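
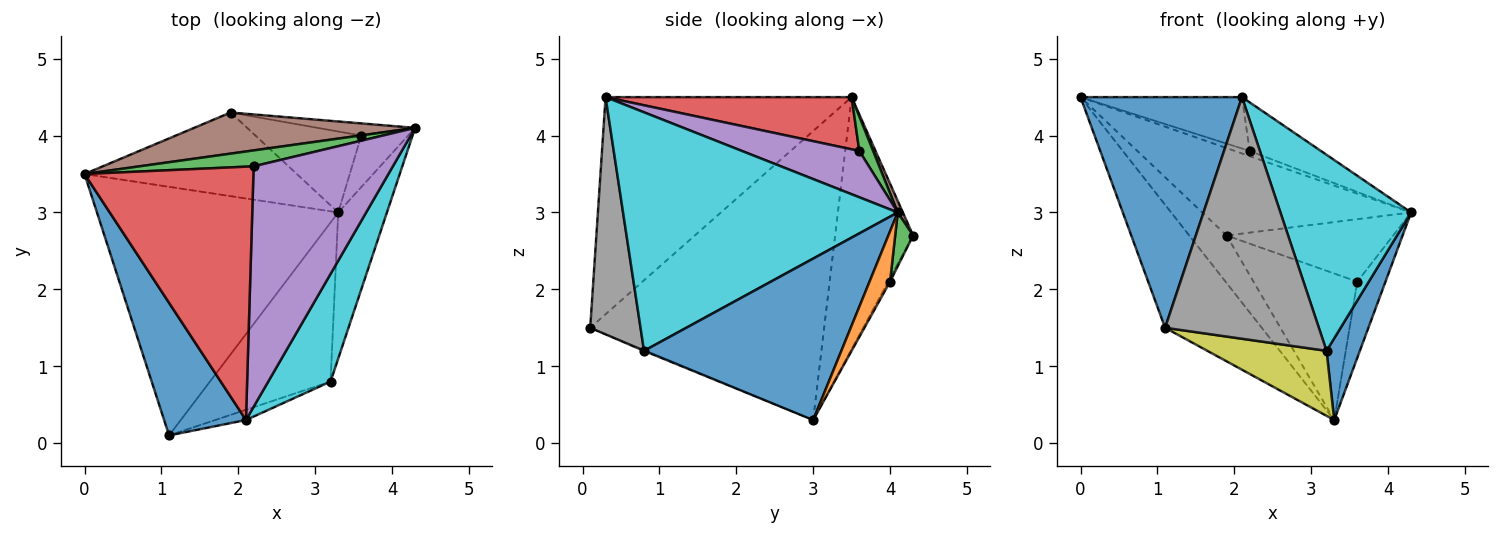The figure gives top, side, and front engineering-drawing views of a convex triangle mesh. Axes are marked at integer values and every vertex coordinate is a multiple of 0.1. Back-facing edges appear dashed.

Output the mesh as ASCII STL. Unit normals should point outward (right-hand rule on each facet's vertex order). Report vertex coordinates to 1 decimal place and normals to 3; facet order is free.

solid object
 facet normal -0.797 -0.523 0.301
  outer loop
   vertex 2.1 0.3 4.5
   vertex 0.0 3.5 4.5
   vertex 1.1 0.1 1.5
  endloop
 endfacet
 facet normal -0.732 0.302 -0.611
  outer loop
   vertex 3.3 3.0 0.3
   vertex 1.1 0.1 1.5
   vertex 0.0 3.5 4.5
  endloop
 endfacet
 facet normal 0.277 0.298 0.914
  outer loop
   vertex 2.2 3.6 3.8
   vertex 4.3 4.1 3.0
   vertex 0.0 3.5 4.5
  endloop
 endfacet
 facet normal 0.290 0.190 0.938
  outer loop
   vertex 2.2 3.6 3.8
   vertex 0.0 3.5 4.5
   vertex 2.1 0.3 4.5
  endloop
 endfacet
 facet normal 0.310 0.188 0.932
  outer loop
   vertex 2.2 3.6 3.8
   vertex 2.1 0.3 4.5
   vertex 4.3 4.1 3.0
  endloop
 endfacet
 facet normal 0.022 0.905 0.426
  outer loop
   vertex 1.9 4.3 2.7
   vertex 0.0 3.5 4.5
   vertex 4.3 4.1 3.0
  endloop
 endfacet
 facet normal -0.718 0.344 -0.605
  outer loop
   vertex 1.9 4.3 2.7
   vertex 3.3 3.0 0.3
   vertex 0.0 3.5 4.5
  endloop
 endfacet
 facet normal 0.311 -0.950 -0.040
  outer loop
   vertex 3.2 0.8 1.2
   vertex 2.1 0.3 4.5
   vertex 1.1 0.1 1.5
  endloop
 endfacet
 facet normal -0.006 -0.378 -0.926
  outer loop
   vertex 3.2 0.8 1.2
   vertex 1.1 0.1 1.5
   vertex 3.3 3.0 0.3
  endloop
 endfacet
 facet normal 0.879 -0.418 0.230
  outer loop
   vertex 3.2 0.8 1.2
   vertex 4.3 4.1 3.0
   vertex 2.1 0.3 4.5
  endloop
 endfacet
 facet normal 0.945 -0.160 -0.285
  outer loop
   vertex 3.2 0.8 1.2
   vertex 3.3 3.0 0.3
   vertex 4.3 4.1 3.0
  endloop
 endfacet
 facet normal 0.516 0.709 -0.480
  outer loop
   vertex 3.6 4.0 2.1
   vertex 4.3 4.1 3.0
   vertex 3.3 3.0 0.3
  endloop
 endfacet
 facet normal 0.105 0.976 -0.190
  outer loop
   vertex 3.6 4.0 2.1
   vertex 1.9 4.3 2.7
   vertex 4.3 4.1 3.0
  endloop
 endfacet
 facet normal -0.016 0.875 -0.484
  outer loop
   vertex 3.6 4.0 2.1
   vertex 3.3 3.0 0.3
   vertex 1.9 4.3 2.7
  endloop
 endfacet
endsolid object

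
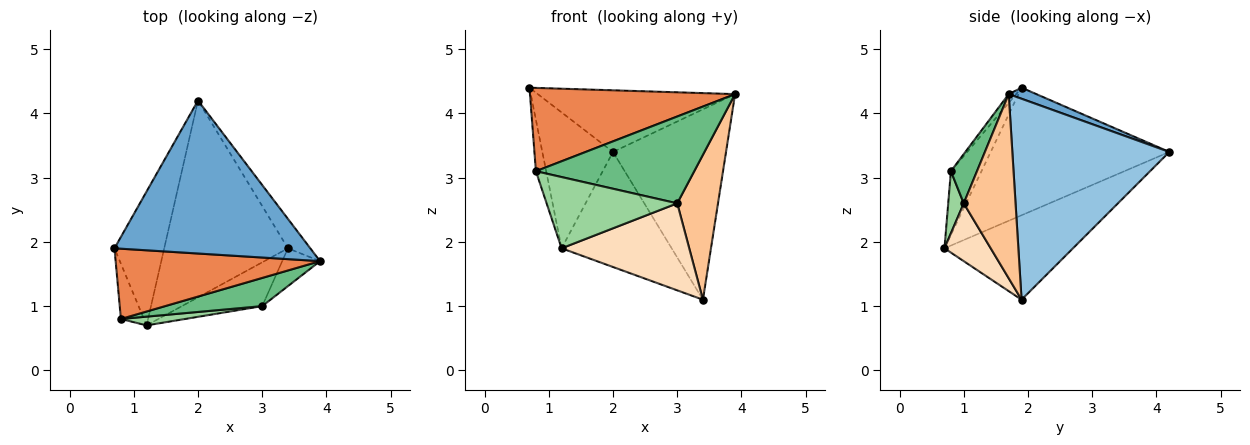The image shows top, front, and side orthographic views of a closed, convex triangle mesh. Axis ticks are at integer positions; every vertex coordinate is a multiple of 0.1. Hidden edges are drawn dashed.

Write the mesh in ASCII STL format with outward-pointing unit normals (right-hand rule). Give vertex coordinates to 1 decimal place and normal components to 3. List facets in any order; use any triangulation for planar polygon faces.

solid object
 facet normal 0.052 0.373 0.926
  outer loop
   vertex 2.0 4.2 3.4
   vertex 0.7 1.9 4.4
   vertex 3.9 1.7 4.3
  endloop
 endfacet
 facet normal 0.808 0.582 -0.090
  outer loop
   vertex 3.4 1.9 1.1
   vertex 2.0 4.2 3.4
   vertex 3.9 1.7 4.3
  endloop
 endfacet
 facet normal -0.874 0.346 -0.341
  outer loop
   vertex 1.2 0.7 1.9
   vertex 0.7 1.9 4.4
   vertex 2.0 4.2 3.4
  endloop
 endfacet
 facet normal -0.508 0.435 -0.744
  outer loop
   vertex 1.2 0.7 1.9
   vertex 2.0 4.2 3.4
   vertex 3.4 1.9 1.1
  endloop
 endfacet
 facet normal -0.028 -0.764 0.644
  outer loop
   vertex 0.8 0.8 3.1
   vertex 3.9 1.7 4.3
   vertex 0.7 1.9 4.4
  endloop
 endfacet
 facet normal -0.897 0.301 -0.324
  outer loop
   vertex 0.8 0.8 3.1
   vertex 0.7 1.9 4.4
   vertex 1.2 0.7 1.9
  endloop
 endfacet
 facet normal 0.776 -0.610 -0.159
  outer loop
   vertex 3.0 1.0 2.6
   vertex 3.4 1.9 1.1
   vertex 3.9 1.7 4.3
  endloop
 endfacet
 facet normal 0.308 -0.850 -0.428
  outer loop
   vertex 3.0 1.0 2.6
   vertex 1.2 0.7 1.9
   vertex 3.4 1.9 1.1
  endloop
 endfacet
 facet normal 0.155 -0.940 0.305
  outer loop
   vertex 3.0 1.0 2.6
   vertex 3.9 1.7 4.3
   vertex 0.8 0.8 3.1
  endloop
 endfacet
 facet normal 0.117 -0.986 0.121
  outer loop
   vertex 3.0 1.0 2.6
   vertex 0.8 0.8 3.1
   vertex 1.2 0.7 1.9
  endloop
 endfacet
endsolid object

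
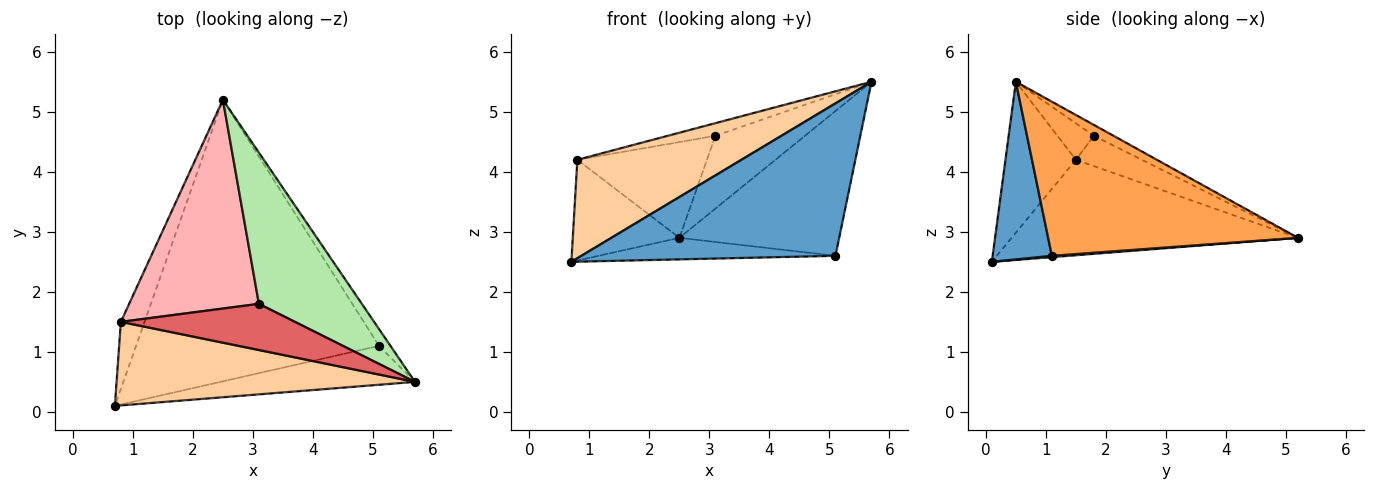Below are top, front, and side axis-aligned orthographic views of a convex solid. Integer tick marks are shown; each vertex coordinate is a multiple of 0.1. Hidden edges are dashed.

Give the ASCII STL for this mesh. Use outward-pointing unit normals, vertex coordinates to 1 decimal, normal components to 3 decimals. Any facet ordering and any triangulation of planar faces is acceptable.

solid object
 facet normal 0.220 -0.945 -0.241
  outer loop
   vertex 5.1 1.1 2.6
   vertex 5.7 0.5 5.5
   vertex 0.7 0.1 2.5
  endloop
 endfacet
 facet normal 0.005 0.076 -0.997
  outer loop
   vertex 5.1 1.1 2.6
   vertex 0.7 0.1 2.5
   vertex 2.5 5.2 2.9
  endloop
 endfacet
 facet normal 0.841 0.538 -0.063
  outer loop
   vertex 5.1 1.1 2.6
   vertex 2.5 5.2 2.9
   vertex 5.7 0.5 5.5
  endloop
 endfacet
 facet normal -0.311 -0.725 0.615
  outer loop
   vertex 0.8 1.5 4.2
   vertex 0.7 0.1 2.5
   vertex 5.7 0.5 5.5
  endloop
 endfacet
 facet normal -0.913 0.340 -0.226
  outer loop
   vertex 0.8 1.5 4.2
   vertex 2.5 5.2 2.9
   vertex 0.7 0.1 2.5
  endloop
 endfacet
 facet normal -0.095 0.432 0.897
  outer loop
   vertex 3.1 1.8 4.6
   vertex 5.7 0.5 5.5
   vertex 2.5 5.2 2.9
  endloop
 endfacet
 facet normal -0.198 0.258 0.946
  outer loop
   vertex 3.1 1.8 4.6
   vertex 0.8 1.5 4.2
   vertex 5.7 0.5 5.5
  endloop
 endfacet
 facet normal -0.208 0.408 0.889
  outer loop
   vertex 3.1 1.8 4.6
   vertex 2.5 5.2 2.9
   vertex 0.8 1.5 4.2
  endloop
 endfacet
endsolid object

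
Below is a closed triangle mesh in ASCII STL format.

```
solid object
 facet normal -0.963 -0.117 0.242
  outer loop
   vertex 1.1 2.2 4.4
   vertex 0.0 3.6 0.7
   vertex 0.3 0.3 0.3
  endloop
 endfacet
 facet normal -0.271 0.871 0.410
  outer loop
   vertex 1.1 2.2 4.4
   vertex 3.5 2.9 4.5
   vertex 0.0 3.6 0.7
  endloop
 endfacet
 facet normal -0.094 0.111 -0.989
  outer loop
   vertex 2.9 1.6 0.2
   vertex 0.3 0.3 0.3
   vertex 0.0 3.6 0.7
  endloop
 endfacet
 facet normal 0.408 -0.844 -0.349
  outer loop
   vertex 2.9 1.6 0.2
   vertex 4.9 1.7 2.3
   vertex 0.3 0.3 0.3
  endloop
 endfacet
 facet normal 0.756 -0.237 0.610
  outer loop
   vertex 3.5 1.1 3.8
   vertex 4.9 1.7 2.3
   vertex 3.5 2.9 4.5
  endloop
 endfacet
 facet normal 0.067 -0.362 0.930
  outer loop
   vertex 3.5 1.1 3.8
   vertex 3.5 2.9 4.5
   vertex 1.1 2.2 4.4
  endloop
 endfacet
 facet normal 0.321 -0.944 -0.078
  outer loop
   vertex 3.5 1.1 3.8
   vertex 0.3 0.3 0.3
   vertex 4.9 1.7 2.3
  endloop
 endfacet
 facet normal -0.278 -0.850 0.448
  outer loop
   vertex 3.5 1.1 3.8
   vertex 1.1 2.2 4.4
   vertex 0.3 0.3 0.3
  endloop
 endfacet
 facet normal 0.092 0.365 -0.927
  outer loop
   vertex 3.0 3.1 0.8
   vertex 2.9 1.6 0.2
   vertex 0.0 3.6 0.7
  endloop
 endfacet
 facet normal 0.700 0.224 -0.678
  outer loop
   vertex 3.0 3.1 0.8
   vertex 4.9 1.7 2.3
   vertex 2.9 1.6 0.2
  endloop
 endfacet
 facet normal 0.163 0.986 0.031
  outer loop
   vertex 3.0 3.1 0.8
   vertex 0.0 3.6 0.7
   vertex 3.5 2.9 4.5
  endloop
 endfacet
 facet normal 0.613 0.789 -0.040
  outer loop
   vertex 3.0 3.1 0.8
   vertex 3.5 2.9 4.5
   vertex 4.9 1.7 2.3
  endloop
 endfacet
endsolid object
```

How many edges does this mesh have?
18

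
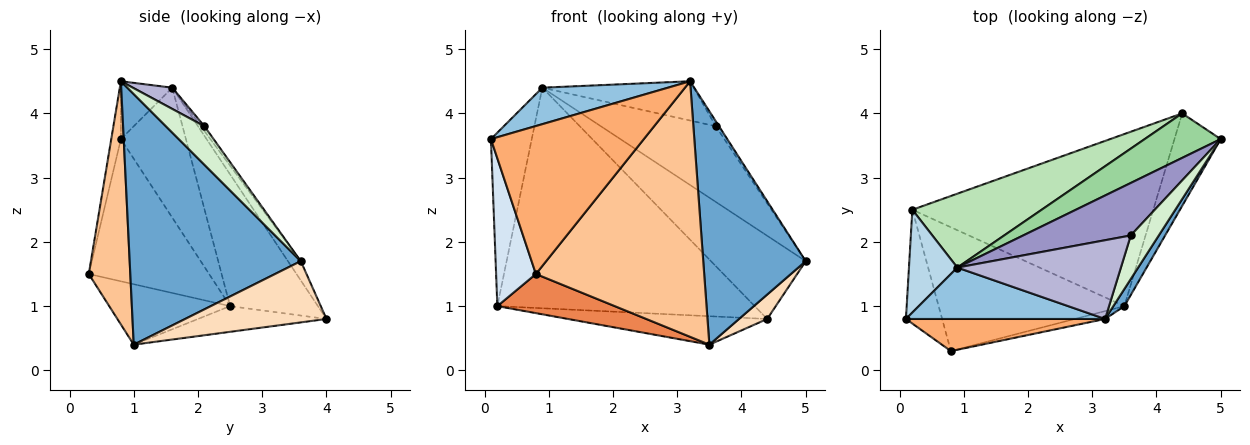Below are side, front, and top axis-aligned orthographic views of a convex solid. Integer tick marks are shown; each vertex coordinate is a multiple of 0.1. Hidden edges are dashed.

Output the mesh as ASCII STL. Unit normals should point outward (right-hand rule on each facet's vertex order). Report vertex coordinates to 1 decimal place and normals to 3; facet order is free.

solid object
 facet normal 0.857 -0.513 0.038
  outer loop
   vertex 3.5 1.0 0.4
   vertex 5.0 3.6 1.7
   vertex 3.2 0.8 4.5
  endloop
 endfacet
 facet normal -0.230 -0.563 0.794
  outer loop
   vertex 0.9 1.6 4.4
   vertex 0.1 0.8 3.6
   vertex 3.2 0.8 4.5
  endloop
 endfacet
 facet normal -0.808 0.507 0.301
  outer loop
   vertex 0.9 1.6 4.4
   vertex 0.2 2.5 1.0
   vertex 0.1 0.8 3.6
  endloop
 endfacet
 facet normal -0.923 -0.305 -0.235
  outer loop
   vertex 0.8 0.3 1.5
   vertex 0.1 0.8 3.6
   vertex 0.2 2.5 1.0
  endloop
 endfacet
 facet normal -0.296 -0.288 -0.911
  outer loop
   vertex 0.8 0.3 1.5
   vertex 0.2 2.5 1.0
   vertex 3.5 1.0 0.4
  endloop
 endfacet
 facet normal -0.061 -0.975 0.212
  outer loop
   vertex 0.8 0.3 1.5
   vertex 3.2 0.8 4.5
   vertex 0.1 0.8 3.6
  endloop
 endfacet
 facet normal 0.239 -0.970 -0.030
  outer loop
   vertex 0.8 0.3 1.5
   vertex 3.5 1.0 0.4
   vertex 3.2 0.8 4.5
  endloop
 endfacet
 facet normal 0.788 -0.157 -0.595
  outer loop
   vertex 4.4 4.0 0.8
   vertex 5.0 3.6 1.7
   vertex 3.5 1.0 0.4
  endloop
 endfacet
 facet normal -0.105 0.162 -0.981
  outer loop
   vertex 4.4 4.0 0.8
   vertex 3.5 1.0 0.4
   vertex 0.2 2.5 1.0
  endloop
 endfacet
 facet normal -0.119 0.876 0.468
  outer loop
   vertex 4.4 4.0 0.8
   vertex 0.9 1.6 4.4
   vertex 5.0 3.6 1.7
  endloop
 endfacet
 facet normal -0.308 0.902 0.302
  outer loop
   vertex 4.4 4.0 0.8
   vertex 0.2 2.5 1.0
   vertex 0.9 1.6 4.4
  endloop
 endfacet
 facet normal 0.807 0.067 0.586
  outer loop
   vertex 3.6 2.1 3.8
   vertex 3.2 0.8 4.5
   vertex 5.0 3.6 1.7
  endloop
 endfacet
 facet normal -0.026 0.821 0.570
  outer loop
   vertex 3.6 2.1 3.8
   vertex 5.0 3.6 1.7
   vertex 0.9 1.6 4.4
  endloop
 endfacet
 facet normal 0.115 0.443 0.889
  outer loop
   vertex 3.6 2.1 3.8
   vertex 0.9 1.6 4.4
   vertex 3.2 0.8 4.5
  endloop
 endfacet
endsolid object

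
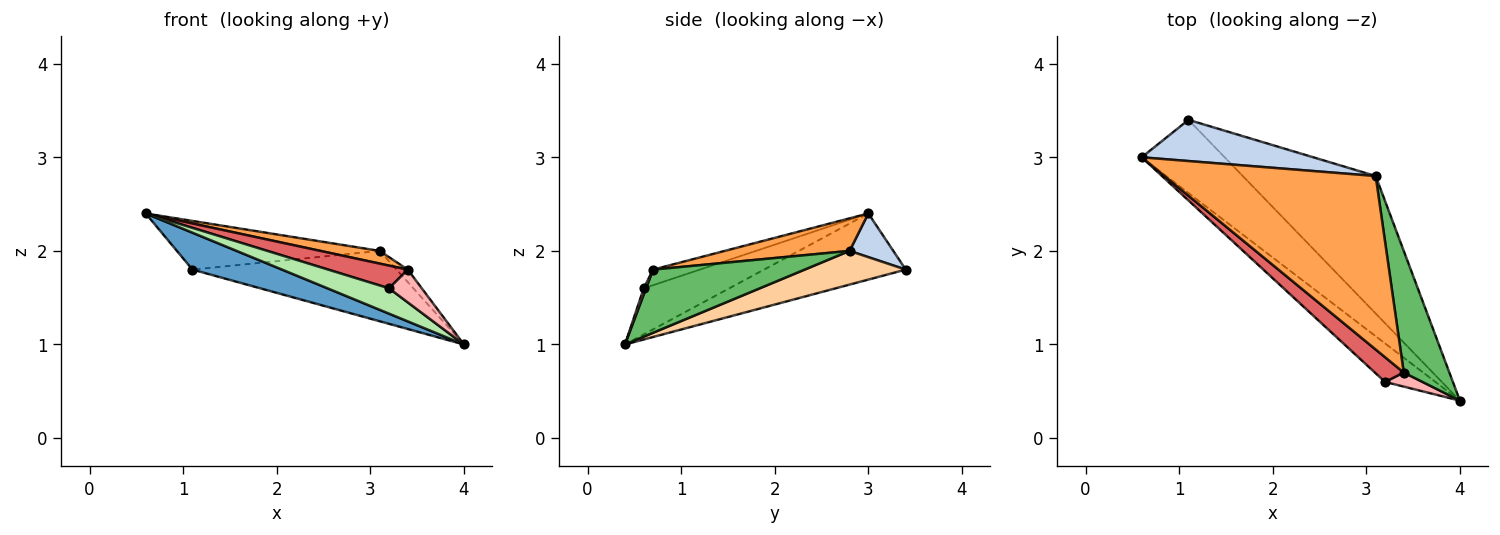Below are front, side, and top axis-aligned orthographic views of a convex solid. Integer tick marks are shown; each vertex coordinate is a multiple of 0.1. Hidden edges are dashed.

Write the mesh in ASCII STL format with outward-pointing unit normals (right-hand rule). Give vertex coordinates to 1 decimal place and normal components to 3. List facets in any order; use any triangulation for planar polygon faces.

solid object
 facet normal -0.580 -0.367 -0.728
  outer loop
   vertex 1.1 3.4 1.8
   vertex 4.0 0.4 1.0
   vertex 0.6 3.0 2.4
  endloop
 endfacet
 facet normal 0.162 0.753 0.637
  outer loop
   vertex 3.1 2.8 2.0
   vertex 1.1 3.4 1.8
   vertex 0.6 3.0 2.4
  endloop
 endfacet
 facet normal 0.152 -0.072 0.986
  outer loop
   vertex 3.1 2.8 2.0
   vertex 0.6 3.0 2.4
   vertex 3.4 0.7 1.8
  endloop
 endfacet
 facet normal 0.220 0.444 -0.868
  outer loop
   vertex 3.1 2.8 2.0
   vertex 4.0 0.4 1.0
   vertex 1.1 3.4 1.8
  endloop
 endfacet
 facet normal 0.809 0.060 0.584
  outer loop
   vertex 3.1 2.8 2.0
   vertex 3.4 0.7 1.8
   vertex 4.0 0.4 1.0
  endloop
 endfacet
 facet normal -0.607 -0.436 -0.664
  outer loop
   vertex 3.2 0.6 1.6
   vertex 0.6 3.0 2.4
   vertex 4.0 0.4 1.0
  endloop
 endfacet
 facet normal -0.370 -0.629 0.684
  outer loop
   vertex 3.2 0.6 1.6
   vertex 3.4 0.7 1.8
   vertex 0.6 3.0 2.4
  endloop
 endfacet
 facet normal 0.066 -0.917 0.393
  outer loop
   vertex 3.2 0.6 1.6
   vertex 4.0 0.4 1.0
   vertex 3.4 0.7 1.8
  endloop
 endfacet
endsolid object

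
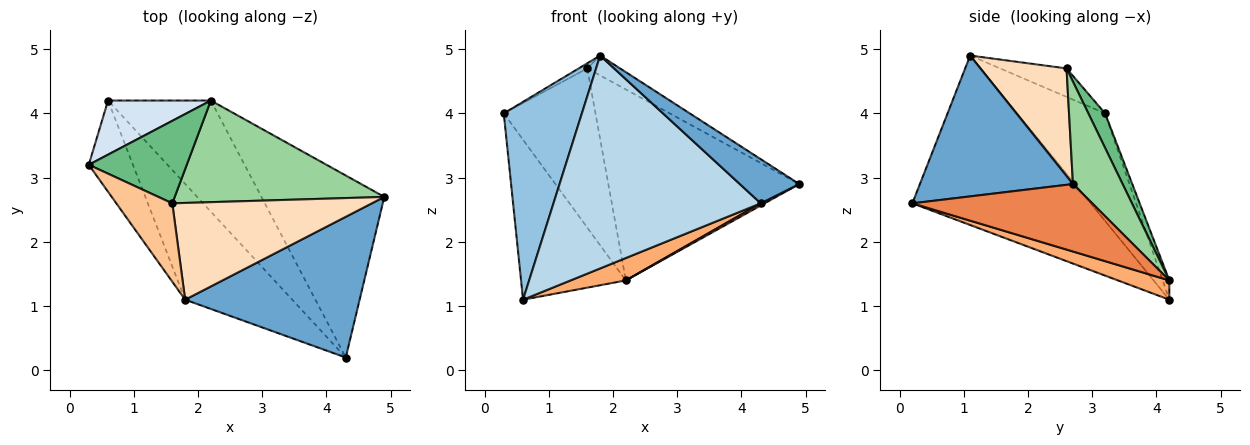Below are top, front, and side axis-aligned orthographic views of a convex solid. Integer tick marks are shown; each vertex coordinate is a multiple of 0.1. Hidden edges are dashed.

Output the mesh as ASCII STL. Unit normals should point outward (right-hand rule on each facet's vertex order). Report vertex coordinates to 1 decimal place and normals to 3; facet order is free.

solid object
 facet normal 0.610 -0.237 0.756
  outer loop
   vertex 1.8 1.1 4.9
   vertex 4.3 0.2 2.6
   vertex 4.9 2.7 2.9
  endloop
 endfacet
 facet normal -0.714 -0.636 -0.293
  outer loop
   vertex 1.8 1.1 4.9
   vertex 0.3 3.2 4.0
   vertex 0.6 4.2 1.1
  endloop
 endfacet
 facet normal -0.603 -0.701 -0.381
  outer loop
   vertex 1.8 1.1 4.9
   vertex 0.6 4.2 1.1
   vertex 4.3 0.2 2.6
  endloop
 endfacet
 facet normal -0.060 0.946 0.320
  outer loop
   vertex 2.2 4.2 1.4
   vertex 0.6 4.2 1.1
   vertex 0.3 3.2 4.0
  endloop
 endfacet
 facet normal 0.481 -0.010 -0.877
  outer loop
   vertex 2.2 4.2 1.4
   vertex 4.9 2.7 2.9
   vertex 4.3 0.2 2.6
  endloop
 endfacet
 facet normal 0.181 -0.194 -0.964
  outer loop
   vertex 2.2 4.2 1.4
   vertex 4.3 0.2 2.6
   vertex 0.6 4.2 1.1
  endloop
 endfacet
 facet normal -0.452 0.058 0.890
  outer loop
   vertex 1.6 2.6 4.7
   vertex 0.3 3.2 4.0
   vertex 1.8 1.1 4.9
  endloop
 endfacet
 facet normal 0.467 0.178 0.866
  outer loop
   vertex 1.6 2.6 4.7
   vertex 1.8 1.1 4.9
   vertex 4.9 2.7 2.9
  endloop
 endfacet
 facet normal 0.160 0.876 0.454
  outer loop
   vertex 1.6 2.6 4.7
   vertex 2.2 4.2 1.4
   vertex 0.3 3.2 4.0
  endloop
 endfacet
 facet normal 0.224 0.860 0.458
  outer loop
   vertex 1.6 2.6 4.7
   vertex 4.9 2.7 2.9
   vertex 2.2 4.2 1.4
  endloop
 endfacet
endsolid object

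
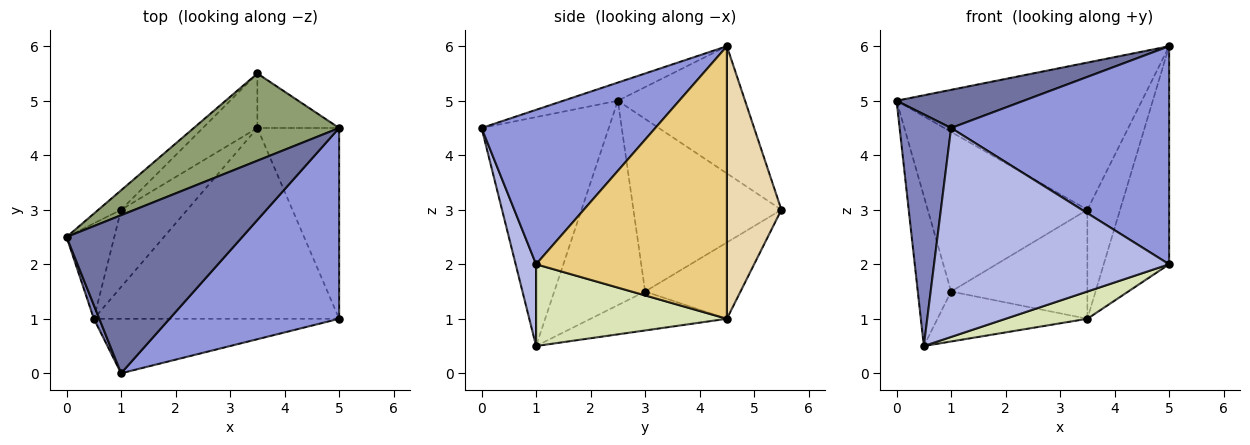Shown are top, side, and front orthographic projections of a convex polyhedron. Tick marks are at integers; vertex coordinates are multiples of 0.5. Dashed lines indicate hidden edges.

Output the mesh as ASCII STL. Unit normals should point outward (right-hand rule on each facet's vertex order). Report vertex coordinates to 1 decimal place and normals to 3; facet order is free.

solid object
 facet normal -0.100 -0.233 0.967
  outer loop
   vertex 1.0 0.0 4.5
   vertex 5.0 4.5 6.0
   vertex 0.0 2.5 5.0
  endloop
 endfacet
 facet normal -0.927 -0.375 0.022
  outer loop
   vertex 0.5 1.0 0.5
   vertex 1.0 0.0 4.5
   vertex 0.0 2.5 5.0
  endloop
 endfacet
 facet normal 0.514 -0.645 0.565
  outer loop
   vertex 5.0 1.0 2.0
   vertex 5.0 4.5 6.0
   vertex 1.0 0.0 4.5
  endloop
 endfacet
 facet normal 0.084 -0.964 -0.252
  outer loop
   vertex 5.0 1.0 2.0
   vertex 1.0 0.0 4.5
   vertex 0.5 1.0 0.5
  endloop
 endfacet
 facet normal -0.407 0.786 0.466
  outer loop
   vertex 3.5 5.5 3.0
   vertex 0.0 2.5 5.0
   vertex 5.0 4.5 6.0
  endloop
 endfacet
 facet normal -0.917 0.336 -0.214
  outer loop
   vertex 1.0 3.0 1.5
   vertex 0.5 1.0 0.5
   vertex 0.0 2.5 5.0
  endloop
 endfacet
 facet normal -0.677 0.731 -0.089
  outer loop
   vertex 1.0 3.0 1.5
   vertex 0.0 2.5 5.0
   vertex 3.5 5.5 3.0
  endloop
 endfacet
 facet normal 0.313 -0.134 -0.940
  outer loop
   vertex 3.5 4.5 1.0
   vertex 5.0 1.0 2.0
   vertex 0.5 1.0 0.5
  endloop
 endfacet
 facet normal -0.443 0.487 -0.753
  outer loop
   vertex 3.5 4.5 1.0
   vertex 0.5 1.0 0.5
   vertex 1.0 3.0 1.5
  endloop
 endfacet
 facet normal -0.531 0.758 -0.379
  outer loop
   vertex 3.5 4.5 1.0
   vertex 1.0 3.0 1.5
   vertex 3.5 5.5 3.0
  endloop
 endfacet
 facet normal 0.910 0.312 -0.273
  outer loop
   vertex 3.5 4.5 1.0
   vertex 5.0 4.5 6.0
   vertex 5.0 1.0 2.0
  endloop
 endfacet
 facet normal 0.830 0.498 -0.249
  outer loop
   vertex 3.5 4.5 1.0
   vertex 3.5 5.5 3.0
   vertex 5.0 4.5 6.0
  endloop
 endfacet
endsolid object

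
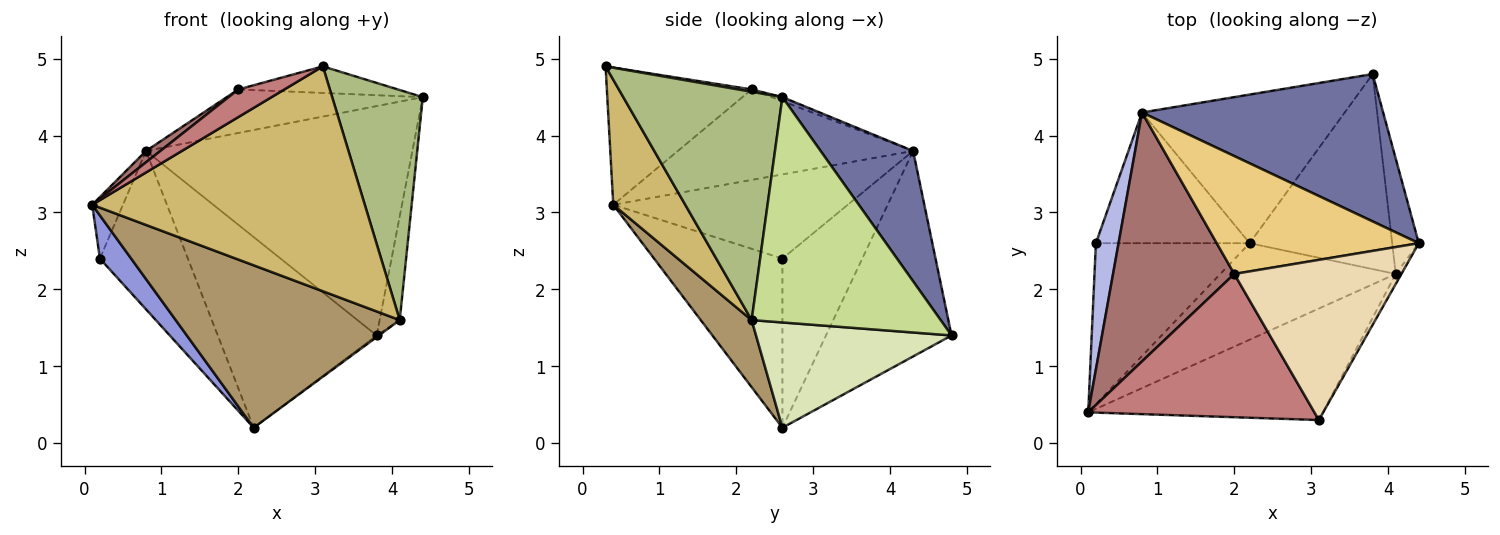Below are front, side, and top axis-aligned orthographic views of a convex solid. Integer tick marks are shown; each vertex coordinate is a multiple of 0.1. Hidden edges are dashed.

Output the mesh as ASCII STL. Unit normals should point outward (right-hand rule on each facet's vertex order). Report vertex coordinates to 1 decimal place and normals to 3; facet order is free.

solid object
 facet normal 0.280 0.808 0.519
  outer loop
   vertex 0.8 4.3 3.8
   vertex 4.4 2.6 4.5
   vertex 3.8 4.8 1.4
  endloop
 endfacet
 facet normal -0.529 0.669 -0.522
  outer loop
   vertex 0.8 4.3 3.8
   vertex 3.8 4.8 1.4
   vertex 2.2 2.6 0.2
  endloop
 endfacet
 facet normal -0.728 -0.178 -0.662
  outer loop
   vertex 0.2 2.6 2.4
   vertex 2.2 2.6 0.2
   vertex 0.1 0.4 3.1
  endloop
 endfacet
 facet normal -0.958 0.126 0.258
  outer loop
   vertex 0.2 2.6 2.4
   vertex 0.1 0.4 3.1
   vertex 0.8 4.3 3.8
  endloop
 endfacet
 facet normal -0.574 0.632 -0.521
  outer loop
   vertex 0.2 2.6 2.4
   vertex 0.8 4.3 3.8
   vertex 2.2 2.6 0.2
  endloop
 endfacet
 facet normal 0.869 -0.495 -0.022
  outer loop
   vertex 4.1 2.2 1.6
   vertex 4.4 2.6 4.5
   vertex 3.1 0.3 4.9
  endloop
 endfacet
 facet normal 0.988 0.105 -0.117
  outer loop
   vertex 4.1 2.2 1.6
   vertex 3.8 4.8 1.4
   vertex 4.4 2.6 4.5
  endloop
 endfacet
 facet normal 0.594 0.007 -0.804
  outer loop
   vertex 4.1 2.2 1.6
   vertex 2.2 2.6 0.2
   vertex 3.8 4.8 1.4
  endloop
 endfacet
 facet normal 0.192 -0.844 -0.501
  outer loop
   vertex 4.1 2.2 1.6
   vertex 0.1 0.4 3.1
   vertex 2.2 2.6 0.2
  endloop
 endfacet
 facet normal 0.230 -0.872 -0.432
  outer loop
   vertex 4.1 2.2 1.6
   vertex 3.1 0.3 4.9
   vertex 0.1 0.4 3.1
  endloop
 endfacet
 facet normal -0.019 0.347 0.938
  outer loop
   vertex 2.0 2.2 4.6
   vertex 4.4 2.6 4.5
   vertex 0.8 4.3 3.8
  endloop
 endfacet
 facet normal 0.014 0.164 0.986
  outer loop
   vertex 2.0 2.2 4.6
   vertex 3.1 0.3 4.9
   vertex 4.4 2.6 4.5
  endloop
 endfacet
 facet normal -0.598 -0.036 0.801
  outer loop
   vertex 2.0 2.2 4.6
   vertex 0.8 4.3 3.8
   vertex 0.1 0.4 3.1
  endloop
 endfacet
 facet normal -0.512 -0.163 0.844
  outer loop
   vertex 2.0 2.2 4.6
   vertex 0.1 0.4 3.1
   vertex 3.1 0.3 4.9
  endloop
 endfacet
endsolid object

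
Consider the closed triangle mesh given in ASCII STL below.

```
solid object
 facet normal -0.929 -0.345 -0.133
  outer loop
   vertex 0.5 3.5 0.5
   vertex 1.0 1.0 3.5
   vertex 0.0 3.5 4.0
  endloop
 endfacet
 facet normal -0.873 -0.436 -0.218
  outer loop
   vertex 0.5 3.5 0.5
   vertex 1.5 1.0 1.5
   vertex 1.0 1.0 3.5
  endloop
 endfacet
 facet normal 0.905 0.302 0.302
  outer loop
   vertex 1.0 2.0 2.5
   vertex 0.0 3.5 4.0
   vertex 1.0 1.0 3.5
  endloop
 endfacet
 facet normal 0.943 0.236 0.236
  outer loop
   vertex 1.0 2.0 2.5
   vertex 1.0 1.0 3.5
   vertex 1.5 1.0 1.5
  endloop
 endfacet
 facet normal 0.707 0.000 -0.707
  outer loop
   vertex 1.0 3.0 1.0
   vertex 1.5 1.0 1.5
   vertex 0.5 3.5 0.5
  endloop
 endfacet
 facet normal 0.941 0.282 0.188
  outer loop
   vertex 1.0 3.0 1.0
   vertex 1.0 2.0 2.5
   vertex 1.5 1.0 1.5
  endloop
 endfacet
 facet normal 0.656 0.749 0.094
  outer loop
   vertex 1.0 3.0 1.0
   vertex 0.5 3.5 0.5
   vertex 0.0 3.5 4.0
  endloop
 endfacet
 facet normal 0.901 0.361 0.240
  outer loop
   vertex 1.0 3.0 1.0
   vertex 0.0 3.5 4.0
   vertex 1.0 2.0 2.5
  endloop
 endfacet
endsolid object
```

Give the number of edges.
12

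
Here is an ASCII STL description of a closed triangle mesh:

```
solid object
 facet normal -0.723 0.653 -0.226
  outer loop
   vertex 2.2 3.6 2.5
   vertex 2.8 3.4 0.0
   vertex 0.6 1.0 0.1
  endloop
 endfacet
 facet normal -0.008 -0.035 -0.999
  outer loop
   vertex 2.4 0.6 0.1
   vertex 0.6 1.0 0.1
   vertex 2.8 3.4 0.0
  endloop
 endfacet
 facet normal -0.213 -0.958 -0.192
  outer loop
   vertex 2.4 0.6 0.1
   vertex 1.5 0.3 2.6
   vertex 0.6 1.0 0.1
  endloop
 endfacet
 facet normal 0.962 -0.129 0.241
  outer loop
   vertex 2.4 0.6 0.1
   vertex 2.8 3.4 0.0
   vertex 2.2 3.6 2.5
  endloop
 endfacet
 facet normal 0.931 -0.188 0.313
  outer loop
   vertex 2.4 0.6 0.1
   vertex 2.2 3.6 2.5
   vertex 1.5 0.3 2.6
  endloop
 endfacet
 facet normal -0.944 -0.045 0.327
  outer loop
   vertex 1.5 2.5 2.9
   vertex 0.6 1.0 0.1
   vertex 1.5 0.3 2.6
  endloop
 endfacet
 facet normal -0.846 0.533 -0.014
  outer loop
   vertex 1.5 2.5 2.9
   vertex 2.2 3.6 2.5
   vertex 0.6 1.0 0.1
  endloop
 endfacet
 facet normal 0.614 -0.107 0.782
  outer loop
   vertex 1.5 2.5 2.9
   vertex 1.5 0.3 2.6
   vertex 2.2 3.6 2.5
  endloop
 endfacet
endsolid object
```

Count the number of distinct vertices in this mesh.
6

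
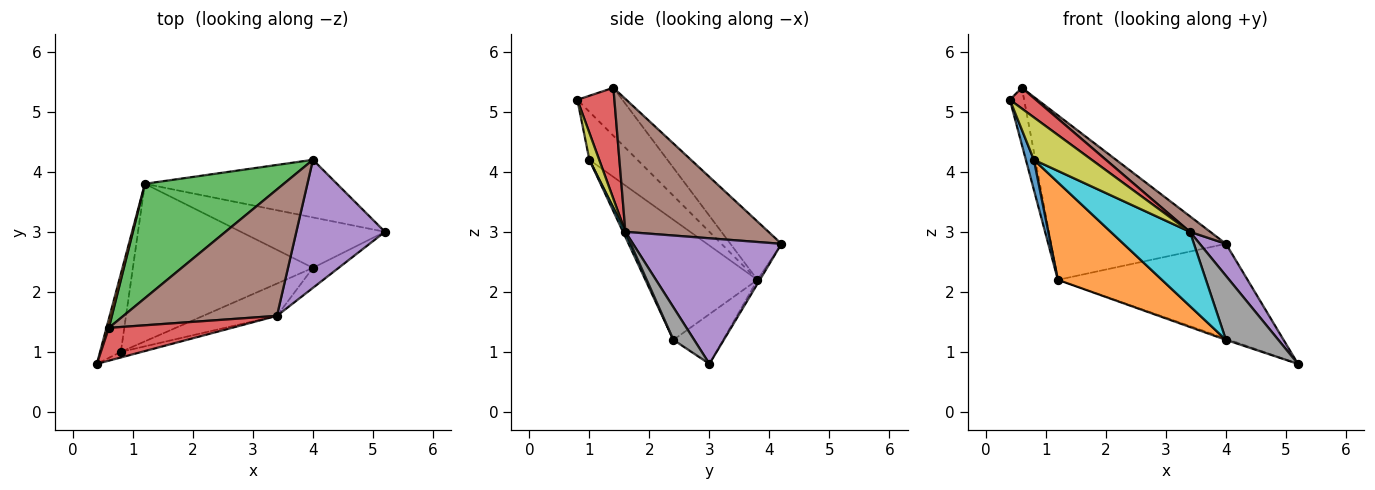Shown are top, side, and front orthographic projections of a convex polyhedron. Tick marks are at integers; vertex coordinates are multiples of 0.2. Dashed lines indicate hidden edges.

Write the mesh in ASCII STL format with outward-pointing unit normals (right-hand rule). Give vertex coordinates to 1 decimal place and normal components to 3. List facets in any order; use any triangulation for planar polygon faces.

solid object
 facet normal -0.011 0.855 -0.519
  outer loop
   vertex 1.2 3.8 2.2
   vertex 4.0 4.2 2.8
   vertex 5.2 3.0 0.8
  endloop
 endfacet
 facet normal -0.952 0.302 0.048
  outer loop
   vertex 1.2 3.8 2.2
   vertex 0.4 0.8 5.2
   vertex 0.6 1.4 5.4
  endloop
 endfacet
 facet normal -0.233 0.798 0.555
  outer loop
   vertex 1.2 3.8 2.2
   vertex 0.6 1.4 5.4
   vertex 4.0 4.2 2.8
  endloop
 endfacet
 facet normal 0.606 -0.426 0.672
  outer loop
   vertex 3.4 1.6 3.0
   vertex 0.6 1.4 5.4
   vertex 0.4 0.8 5.2
  endloop
 endfacet
 facet normal 0.809 -0.143 0.571
  outer loop
   vertex 3.4 1.6 3.0
   vertex 5.2 3.0 0.8
   vertex 4.0 4.2 2.8
  endloop
 endfacet
 facet normal 0.652 -0.093 0.753
  outer loop
   vertex 3.4 1.6 3.0
   vertex 4.0 4.2 2.8
   vertex 0.6 1.4 5.4
  endloop
 endfacet
 facet normal -0.326 0.023 -0.945
  outer loop
   vertex 4.0 2.4 1.2
   vertex 1.2 3.8 2.2
   vertex 5.2 3.0 0.8
  endloop
 endfacet
 facet normal 0.353 -0.893 -0.279
  outer loop
   vertex 4.0 2.4 1.2
   vertex 5.2 3.0 0.8
   vertex 3.4 1.6 3.0
  endloop
 endfacet
 facet normal 0.166 -0.978 -0.129
  outer loop
   vertex 0.8 1.0 4.2
   vertex 3.4 1.6 3.0
   vertex 0.4 0.8 5.2
  endloop
 endfacet
 facet normal 0.028 -0.917 -0.398
  outer loop
   vertex 0.8 1.0 4.2
   vertex 4.0 2.4 1.2
   vertex 3.4 1.6 3.0
  endloop
 endfacet
 facet normal -0.907 -0.151 -0.393
  outer loop
   vertex 0.8 1.0 4.2
   vertex 0.4 0.8 5.2
   vertex 1.2 3.8 2.2
  endloop
 endfacet
 facet normal -0.493 -0.458 -0.740
  outer loop
   vertex 0.8 1.0 4.2
   vertex 1.2 3.8 2.2
   vertex 4.0 2.4 1.2
  endloop
 endfacet
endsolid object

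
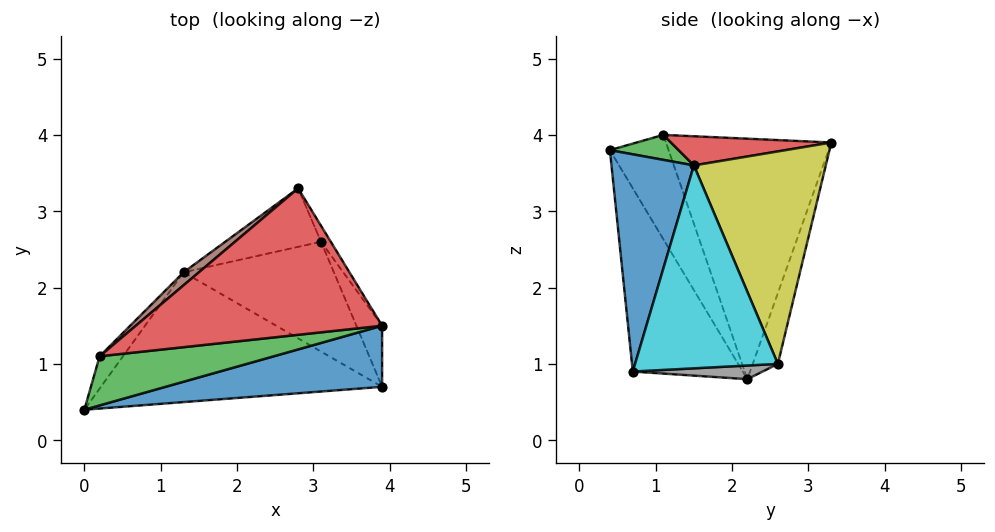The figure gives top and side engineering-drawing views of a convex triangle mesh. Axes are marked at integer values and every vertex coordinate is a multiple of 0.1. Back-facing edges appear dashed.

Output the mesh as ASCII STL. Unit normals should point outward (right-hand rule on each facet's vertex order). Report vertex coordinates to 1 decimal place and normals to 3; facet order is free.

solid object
 facet normal 0.274 -0.922 0.273
  outer loop
   vertex 3.9 0.7 0.9
   vertex 3.9 1.5 3.6
   vertex 0.0 0.4 3.8
  endloop
 endfacet
 facet normal -0.386 -0.708 -0.592
  outer loop
   vertex 3.9 0.7 0.9
   vertex 0.0 0.4 3.8
   vertex 1.3 2.2 0.8
  endloop
 endfacet
 facet normal 0.135 -0.308 0.942
  outer loop
   vertex 0.2 1.1 4.0
   vertex 0.0 0.4 3.8
   vertex 3.9 1.5 3.6
  endloop
 endfacet
 facet normal 0.117 -0.093 0.989
  outer loop
   vertex 0.2 1.1 4.0
   vertex 3.9 1.5 3.6
   vertex 2.8 3.3 3.9
  endloop
 endfacet
 facet normal -0.924 0.323 -0.207
  outer loop
   vertex 0.2 1.1 4.0
   vertex 1.3 2.2 0.8
   vertex 0.0 0.4 3.8
  endloop
 endfacet
 facet normal -0.644 0.764 0.041
  outer loop
   vertex 0.2 1.1 4.0
   vertex 2.8 3.3 3.9
   vertex 1.3 2.2 0.8
  endloop
 endfacet
 facet normal -0.184 0.951 -0.249
  outer loop
   vertex 3.1 2.6 1.0
   vertex 1.3 2.2 0.8
   vertex 2.8 3.3 3.9
  endloop
 endfacet
 facet normal 0.090 0.090 -0.992
  outer loop
   vertex 3.1 2.6 1.0
   vertex 3.9 0.7 0.9
   vertex 1.3 2.2 0.8
  endloop
 endfacet
 facet normal 0.850 0.526 -0.039
  outer loop
   vertex 3.1 2.6 1.0
   vertex 2.8 3.3 3.9
   vertex 3.9 1.5 3.6
  endloop
 endfacet
 facet normal 0.913 0.391 -0.116
  outer loop
   vertex 3.1 2.6 1.0
   vertex 3.9 1.5 3.6
   vertex 3.9 0.7 0.9
  endloop
 endfacet
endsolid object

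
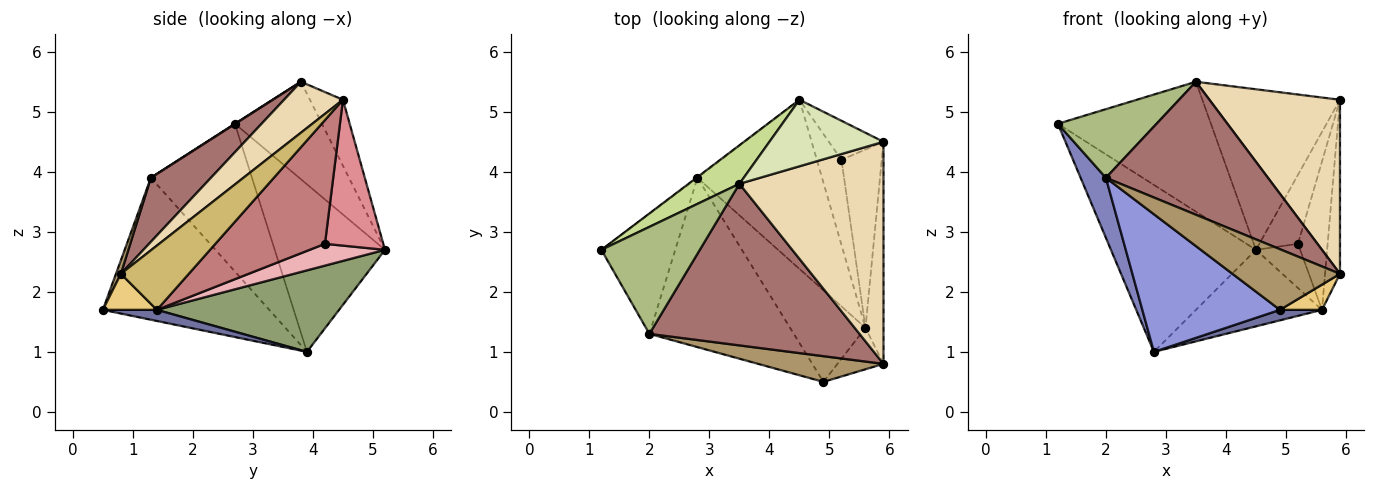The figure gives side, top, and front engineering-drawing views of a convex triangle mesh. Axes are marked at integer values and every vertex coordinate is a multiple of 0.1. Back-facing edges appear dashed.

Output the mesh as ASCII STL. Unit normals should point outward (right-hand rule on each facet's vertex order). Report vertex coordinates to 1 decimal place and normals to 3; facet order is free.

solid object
 facet normal 0.145 -0.113 -0.983
  outer loop
   vertex 5.6 1.4 1.7
   vertex 4.9 0.5 1.7
   vertex 2.8 3.9 1.0
  endloop
 endfacet
 facet normal -0.873 -0.218 -0.436
  outer loop
   vertex 2.0 1.3 3.9
   vertex 1.2 2.7 4.8
   vertex 2.8 3.9 1.0
  endloop
 endfacet
 facet normal -0.606 -0.502 -0.617
  outer loop
   vertex 2.0 1.3 3.9
   vertex 2.8 3.9 1.0
   vertex 4.9 0.5 1.7
  endloop
 endfacet
 facet normal -0.605 0.796 -0.003
  outer loop
   vertex 4.5 5.2 2.7
   vertex 2.8 3.9 1.0
   vertex 1.2 2.7 4.8
  endloop
 endfacet
 facet normal 0.512 0.354 -0.783
  outer loop
   vertex 4.5 5.2 2.7
   vertex 5.6 1.4 1.7
   vertex 2.8 3.9 1.0
  endloop
 endfacet
 facet normal 0.002 -0.540 0.842
  outer loop
   vertex 3.5 3.8 5.5
   vertex 1.2 2.7 4.8
   vertex 2.0 1.3 3.9
  endloop
 endfacet
 facet normal -0.479 0.842 0.250
  outer loop
   vertex 3.5 3.8 5.5
   vertex 4.5 5.2 2.7
   vertex 1.2 2.7 4.8
  endloop
 endfacet
 facet normal -0.216 0.902 0.374
  outer loop
   vertex 3.5 3.8 5.5
   vertex 5.9 4.5 5.2
   vertex 4.5 5.2 2.7
  endloop
 endfacet
 facet normal 0.042 -0.920 0.390
  outer loop
   vertex 5.9 0.8 2.3
   vertex 2.0 1.3 3.9
   vertex 4.9 0.5 1.7
  endloop
 endfacet
 facet normal 0.942 0.207 -0.264
  outer loop
   vertex 5.9 0.8 2.3
   vertex 5.6 1.4 1.7
   vertex 5.9 4.5 5.2
  endloop
 endfacet
 facet normal 0.556 -0.432 -0.710
  outer loop
   vertex 5.9 0.8 2.3
   vertex 4.9 0.5 1.7
   vertex 5.6 1.4 1.7
  endloop
 endfacet
 facet normal 0.268 -0.594 0.758
  outer loop
   vertex 5.9 0.8 2.3
   vertex 5.9 4.5 5.2
   vertex 3.5 3.8 5.5
  endloop
 endfacet
 facet normal 0.229 -0.619 0.752
  outer loop
   vertex 5.9 0.8 2.3
   vertex 3.5 3.8 5.5
   vertex 2.0 1.3 3.9
  endloop
 endfacet
 facet normal 0.921 0.249 -0.300
  outer loop
   vertex 5.2 4.2 2.8
   vertex 5.9 4.5 5.2
   vertex 5.6 1.4 1.7
  endloop
 endfacet
 facet normal 0.796 0.527 -0.298
  outer loop
   vertex 5.2 4.2 2.8
   vertex 4.5 5.2 2.7
   vertex 5.9 4.5 5.2
  endloop
 endfacet
 facet normal 0.618 0.362 -0.698
  outer loop
   vertex 5.2 4.2 2.8
   vertex 5.6 1.4 1.7
   vertex 4.5 5.2 2.7
  endloop
 endfacet
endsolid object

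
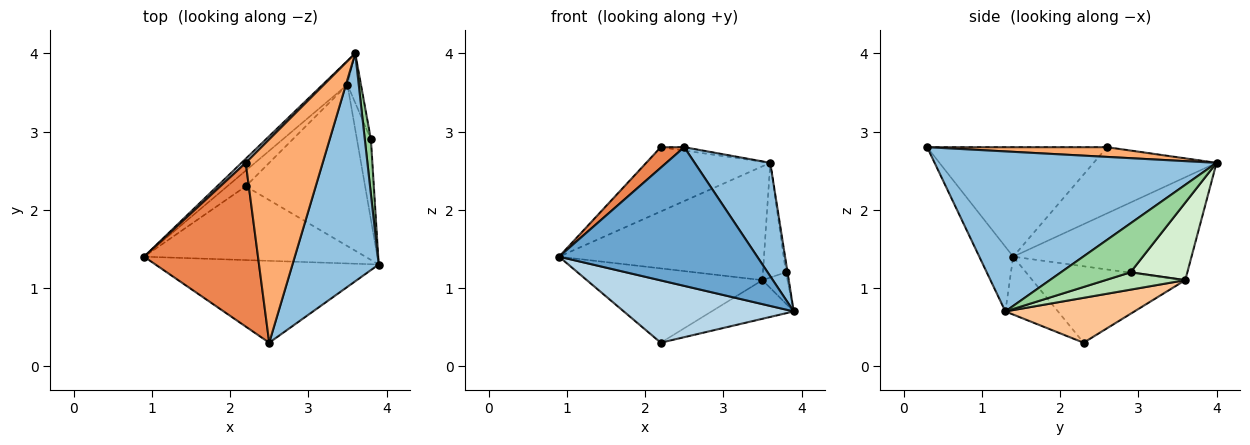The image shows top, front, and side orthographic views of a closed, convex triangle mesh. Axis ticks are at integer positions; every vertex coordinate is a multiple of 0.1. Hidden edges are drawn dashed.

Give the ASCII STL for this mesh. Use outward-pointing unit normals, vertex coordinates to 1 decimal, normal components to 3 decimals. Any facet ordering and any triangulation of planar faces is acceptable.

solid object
 facet normal -0.146 -0.852 -0.503
  outer loop
   vertex 2.5 0.3 2.8
   vertex 0.9 1.4 1.4
   vertex 3.9 1.3 0.7
  endloop
 endfacet
 facet normal 0.857 -0.230 0.462
  outer loop
   vertex 2.5 0.3 2.8
   vertex 3.9 1.3 0.7
   vertex 3.6 4.0 2.6
  endloop
 endfacet
 facet normal -0.196 -0.633 -0.749
  outer loop
   vertex 2.2 2.3 0.3
   vertex 3.9 1.3 0.7
   vertex 0.9 1.4 1.4
  endloop
 endfacet
 facet normal -0.703 0.710 0.045
  outer loop
   vertex 2.2 2.6 2.8
   vertex 3.6 4.0 2.6
   vertex 0.9 1.4 1.4
  endloop
 endfacet
 facet normal -0.690 -0.090 0.718
  outer loop
   vertex 2.2 2.6 2.8
   vertex 0.9 1.4 1.4
   vertex 2.5 0.3 2.8
  endloop
 endfacet
 facet normal 0.125 0.016 0.992
  outer loop
   vertex 2.2 2.6 2.8
   vertex 2.5 0.3 2.8
   vertex 3.6 4.0 2.6
  endloop
 endfacet
 facet normal 0.343 0.219 -0.913
  outer loop
   vertex 3.5 3.6 1.1
   vertex 3.9 1.3 0.7
   vertex 2.2 2.3 0.3
  endloop
 endfacet
 facet normal -0.648 0.745 -0.155
  outer loop
   vertex 3.5 3.6 1.1
   vertex 0.9 1.4 1.4
   vertex 3.6 4.0 2.6
  endloop
 endfacet
 facet normal -0.648 0.745 -0.157
  outer loop
   vertex 3.5 3.6 1.1
   vertex 2.2 2.3 0.3
   vertex 0.9 1.4 1.4
  endloop
 endfacet
 facet normal 0.992 0.023 0.123
  outer loop
   vertex 3.8 2.9 1.2
   vertex 3.6 4.0 2.6
   vertex 3.9 1.3 0.7
  endloop
 endfacet
 facet normal 0.757 0.238 -0.609
  outer loop
   vertex 3.8 2.9 1.2
   vertex 3.9 1.3 0.7
   vertex 3.5 3.6 1.1
  endloop
 endfacet
 facet normal 0.915 0.370 -0.160
  outer loop
   vertex 3.8 2.9 1.2
   vertex 3.5 3.6 1.1
   vertex 3.6 4.0 2.6
  endloop
 endfacet
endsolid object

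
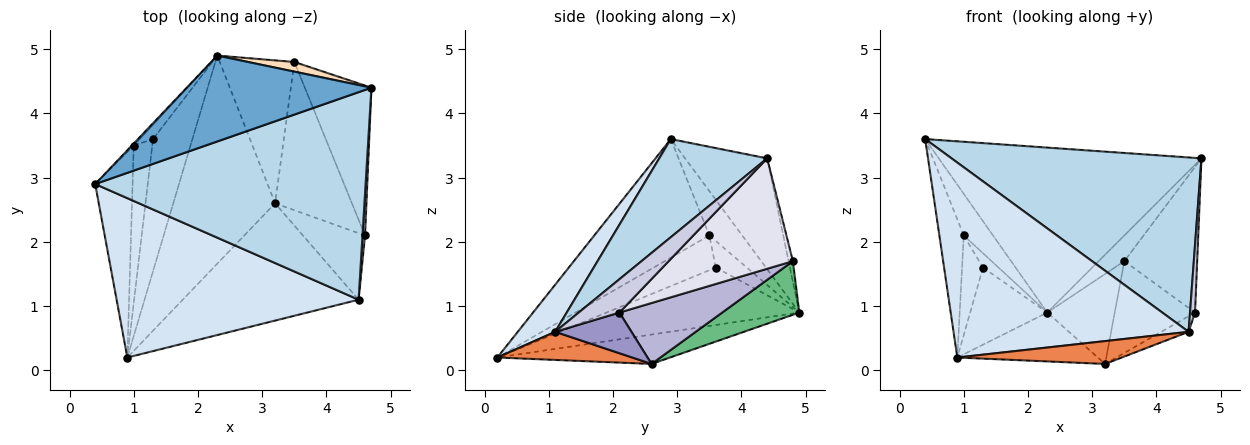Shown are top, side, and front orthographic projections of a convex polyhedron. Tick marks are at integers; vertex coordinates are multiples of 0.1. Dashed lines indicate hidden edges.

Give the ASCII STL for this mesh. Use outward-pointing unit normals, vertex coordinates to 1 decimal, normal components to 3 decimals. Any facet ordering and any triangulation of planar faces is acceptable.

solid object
 facet normal -0.267 0.855 0.445
  outer loop
   vertex 2.3 4.9 0.9
   vertex 0.4 2.9 3.6
   vertex 4.7 4.4 3.3
  endloop
 endfacet
 facet normal -0.270 0.220 -0.937
  outer loop
   vertex 3.2 2.6 0.1
   vertex 0.9 0.2 0.2
   vertex 2.3 4.9 0.9
  endloop
 endfacet
 facet normal 0.268 -0.620 0.738
  outer loop
   vertex 4.5 1.1 0.6
   vertex 4.7 4.4 3.3
   vertex 0.4 2.9 3.6
  endloop
 endfacet
 facet normal 0.122 -0.768 0.628
  outer loop
   vertex 4.5 1.1 0.6
   vertex 0.4 2.9 3.6
   vertex 0.9 0.2 0.2
  endloop
 endfacet
 facet normal 0.155 -0.189 -0.970
  outer loop
   vertex 4.5 1.1 0.6
   vertex 0.9 0.2 0.2
   vertex 3.2 2.6 0.1
  endloop
 endfacet
 facet normal -0.935 0.198 -0.295
  outer loop
   vertex 1.0 3.5 2.1
   vertex 0.9 0.2 0.2
   vertex 0.4 2.9 3.6
  endloop
 endfacet
 facet normal -0.746 0.665 -0.032
  outer loop
   vertex 1.0 3.5 2.1
   vertex 0.4 2.9 3.6
   vertex 2.3 4.9 0.9
  endloop
 endfacet
 facet normal -0.154 0.925 0.347
  outer loop
   vertex 3.5 4.8 1.7
   vertex 2.3 4.9 0.9
   vertex 4.7 4.4 3.3
  endloop
 endfacet
 facet normal 0.520 0.455 -0.723
  outer loop
   vertex 3.5 4.8 1.7
   vertex 3.2 2.6 0.1
   vertex 2.3 4.9 0.9
  endloop
 endfacet
 facet normal -0.783 0.313 -0.537
  outer loop
   vertex 1.3 3.6 1.6
   vertex 2.3 4.9 0.9
   vertex 0.9 0.2 0.2
  endloop
 endfacet
 facet normal -0.846 0.285 -0.451
  outer loop
   vertex 1.3 3.6 1.6
   vertex 0.9 0.2 0.2
   vertex 1.0 3.5 2.1
  endloop
 endfacet
 facet normal -0.816 0.408 -0.408
  outer loop
   vertex 1.3 3.6 1.6
   vertex 1.0 3.5 2.1
   vertex 2.3 4.9 0.9
  endloop
 endfacet
 facet normal 0.538 0.192 -0.821
  outer loop
   vertex 4.6 2.1 0.9
   vertex 4.5 1.1 0.6
   vertex 3.2 2.6 0.1
  endloop
 endfacet
 facet normal 0.559 0.437 -0.705
  outer loop
   vertex 4.6 2.1 0.9
   vertex 3.2 2.6 0.1
   vertex 3.5 4.8 1.7
  endloop
 endfacet
 facet normal 0.990 -0.122 0.075
  outer loop
   vertex 4.6 2.1 0.9
   vertex 4.7 4.4 3.3
   vertex 4.5 1.1 0.6
  endloop
 endfacet
 facet normal 0.765 0.449 -0.462
  outer loop
   vertex 4.6 2.1 0.9
   vertex 3.5 4.8 1.7
   vertex 4.7 4.4 3.3
  endloop
 endfacet
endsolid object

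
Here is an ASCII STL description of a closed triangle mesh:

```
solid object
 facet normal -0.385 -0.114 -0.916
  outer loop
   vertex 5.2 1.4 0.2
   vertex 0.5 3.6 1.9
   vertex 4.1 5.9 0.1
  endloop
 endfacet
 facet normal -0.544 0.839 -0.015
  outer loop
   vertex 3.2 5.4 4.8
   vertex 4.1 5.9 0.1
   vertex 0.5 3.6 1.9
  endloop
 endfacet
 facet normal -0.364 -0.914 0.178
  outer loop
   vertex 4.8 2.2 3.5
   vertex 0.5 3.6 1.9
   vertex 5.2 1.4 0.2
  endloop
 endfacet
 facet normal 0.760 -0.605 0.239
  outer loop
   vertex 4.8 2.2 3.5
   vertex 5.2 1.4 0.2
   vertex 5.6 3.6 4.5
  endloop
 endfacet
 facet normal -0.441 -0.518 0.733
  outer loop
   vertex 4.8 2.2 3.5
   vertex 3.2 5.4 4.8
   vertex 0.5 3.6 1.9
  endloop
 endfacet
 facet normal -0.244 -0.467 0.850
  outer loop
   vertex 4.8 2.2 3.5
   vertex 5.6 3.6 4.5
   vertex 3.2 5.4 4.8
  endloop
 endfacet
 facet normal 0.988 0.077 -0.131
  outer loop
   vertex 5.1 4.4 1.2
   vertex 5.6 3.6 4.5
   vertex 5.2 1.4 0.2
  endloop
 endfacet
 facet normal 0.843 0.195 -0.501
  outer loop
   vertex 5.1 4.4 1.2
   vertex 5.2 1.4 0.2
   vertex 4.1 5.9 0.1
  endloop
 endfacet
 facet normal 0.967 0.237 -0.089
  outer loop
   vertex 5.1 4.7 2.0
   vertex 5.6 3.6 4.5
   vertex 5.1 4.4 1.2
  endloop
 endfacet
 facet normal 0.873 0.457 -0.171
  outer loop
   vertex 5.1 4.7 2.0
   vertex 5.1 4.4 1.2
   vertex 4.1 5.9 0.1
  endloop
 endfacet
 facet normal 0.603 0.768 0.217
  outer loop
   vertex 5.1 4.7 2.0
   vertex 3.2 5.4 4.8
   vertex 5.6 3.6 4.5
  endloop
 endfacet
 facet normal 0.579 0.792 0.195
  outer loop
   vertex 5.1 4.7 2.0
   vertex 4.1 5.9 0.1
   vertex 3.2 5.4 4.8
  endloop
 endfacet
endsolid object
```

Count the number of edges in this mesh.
18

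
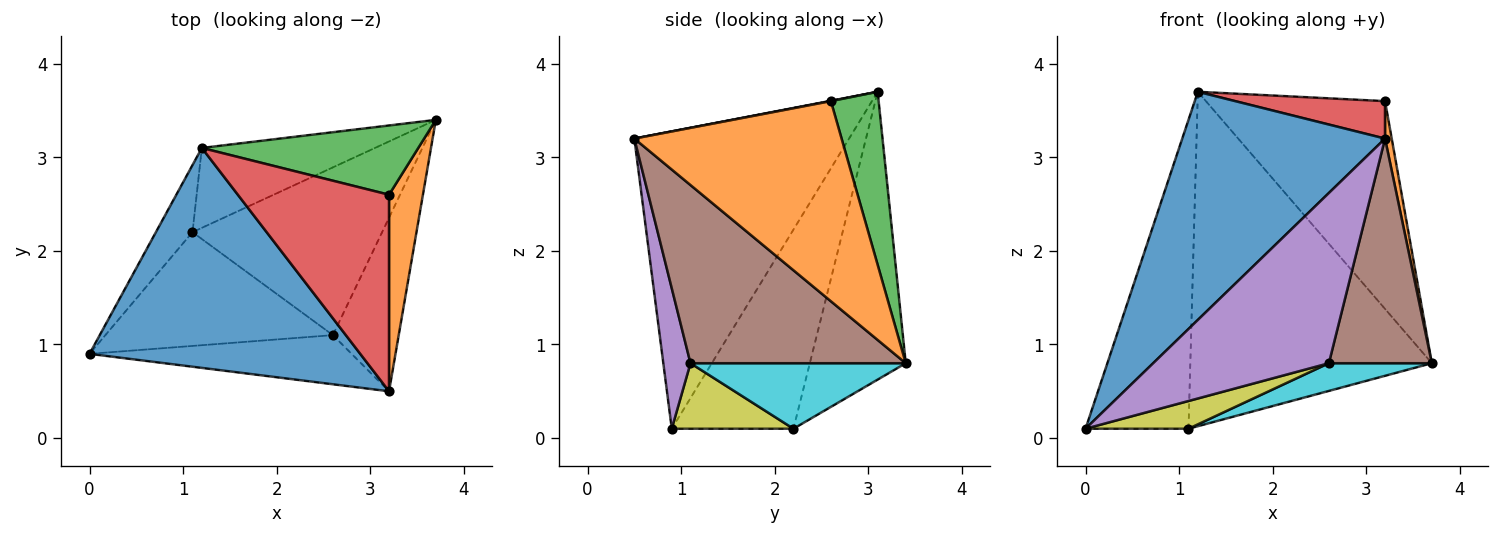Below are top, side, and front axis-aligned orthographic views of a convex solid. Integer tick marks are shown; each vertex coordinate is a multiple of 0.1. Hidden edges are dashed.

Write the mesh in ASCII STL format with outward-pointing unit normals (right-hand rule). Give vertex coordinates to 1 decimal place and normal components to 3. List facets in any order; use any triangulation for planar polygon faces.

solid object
 facet normal -0.606 -0.573 0.552
  outer loop
   vertex 1.2 3.1 3.7
   vertex 0.0 0.9 0.1
   vertex 3.2 0.5 3.2
  endloop
 endfacet
 facet normal 0.985 -0.032 0.167
  outer loop
   vertex 3.2 2.6 3.6
   vertex 3.2 0.5 3.2
   vertex 3.7 3.4 0.8
  endloop
 endfacet
 facet normal 0.245 0.920 0.307
  outer loop
   vertex 3.2 2.6 3.6
   vertex 3.7 3.4 0.8
   vertex 1.2 3.1 3.7
  endloop
 endfacet
 facet normal 0.002 -0.187 0.982
  outer loop
   vertex 3.2 2.6 3.6
   vertex 1.2 3.1 3.7
   vertex 3.2 0.5 3.2
  endloop
 endfacet
 facet normal 0.147 -0.950 -0.274
  outer loop
   vertex 2.6 1.1 0.8
   vertex 3.2 0.5 3.2
   vertex 0.0 0.9 0.1
  endloop
 endfacet
 facet normal 0.856 -0.409 -0.316
  outer loop
   vertex 2.6 1.1 0.8
   vertex 3.7 3.4 0.8
   vertex 3.2 0.5 3.2
  endloop
 endfacet
 facet normal -0.756 0.640 -0.139
  outer loop
   vertex 1.1 2.2 0.1
   vertex 0.0 0.9 0.1
   vertex 1.2 3.1 3.7
  endloop
 endfacet
 facet normal -0.360 0.907 -0.217
  outer loop
   vertex 1.1 2.2 0.1
   vertex 1.2 3.1 3.7
   vertex 3.7 3.4 0.8
  endloop
 endfacet
 facet normal 0.269 -0.228 -0.936
  outer loop
   vertex 1.1 2.2 0.1
   vertex 2.6 1.1 0.8
   vertex 0.0 0.9 0.1
  endloop
 endfacet
 facet normal 0.323 -0.154 -0.934
  outer loop
   vertex 1.1 2.2 0.1
   vertex 3.7 3.4 0.8
   vertex 2.6 1.1 0.8
  endloop
 endfacet
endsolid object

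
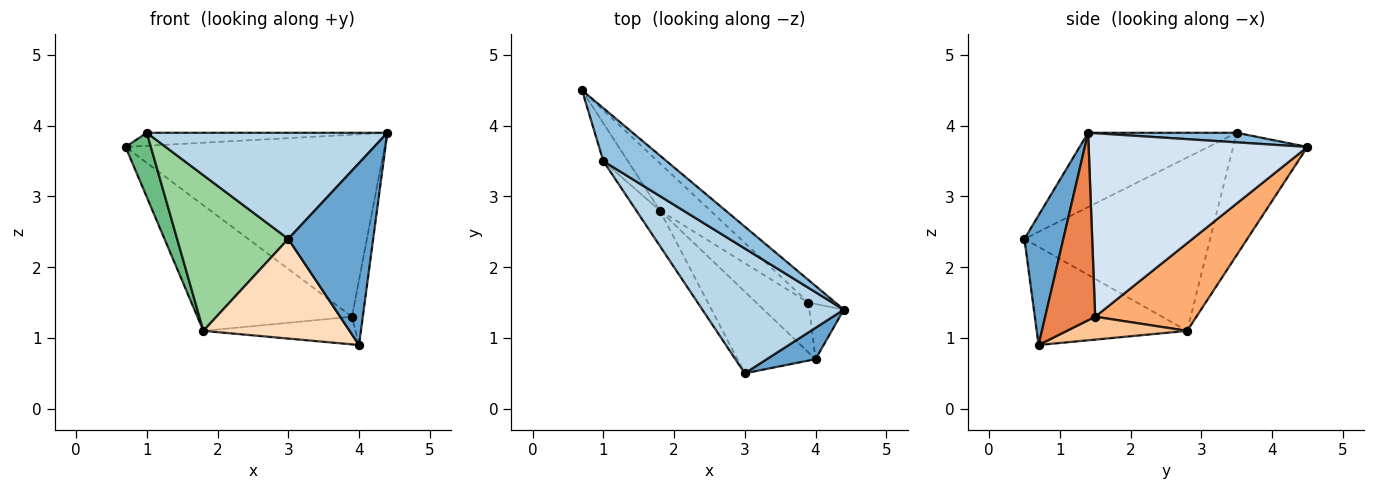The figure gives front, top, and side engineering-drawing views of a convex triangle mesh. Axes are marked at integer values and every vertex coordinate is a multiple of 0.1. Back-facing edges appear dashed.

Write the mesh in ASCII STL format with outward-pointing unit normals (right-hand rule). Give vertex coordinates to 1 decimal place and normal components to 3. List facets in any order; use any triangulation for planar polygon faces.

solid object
 facet normal 0.412 -0.898 0.155
  outer loop
   vertex 4.0 0.7 0.9
   vertex 4.4 1.4 3.9
   vertex 3.0 0.5 2.4
  endloop
 endfacet
 facet normal 0.146 0.236 0.961
  outer loop
   vertex 1.0 3.5 3.9
   vertex 4.4 1.4 3.9
   vertex 0.7 4.5 3.7
  endloop
 endfacet
 facet normal -0.371 -0.601 0.707
  outer loop
   vertex 1.0 3.5 3.9
   vertex 3.0 0.5 2.4
   vertex 4.4 1.4 3.9
  endloop
 endfacet
 facet normal 0.642 0.761 -0.094
  outer loop
   vertex 3.9 1.5 1.3
   vertex 0.7 4.5 3.7
   vertex 4.4 1.4 3.9
  endloop
 endfacet
 facet normal 0.962 0.209 -0.177
  outer loop
   vertex 3.9 1.5 1.3
   vertex 4.4 1.4 3.9
   vertex 4.0 0.7 0.9
  endloop
 endfacet
 facet normal 0.523 0.798 -0.301
  outer loop
   vertex 1.8 2.8 1.1
   vertex 0.7 4.5 3.7
   vertex 3.9 1.5 1.3
  endloop
 endfacet
 facet normal 0.358 0.453 -0.816
  outer loop
   vertex 1.8 2.8 1.1
   vertex 3.9 1.5 1.3
   vertex 4.0 0.7 0.9
  endloop
 endfacet
 facet normal -0.623 -0.605 -0.496
  outer loop
   vertex 1.8 2.8 1.1
   vertex 4.0 0.7 0.9
   vertex 3.0 0.5 2.4
  endloop
 endfacet
 facet normal -0.930 -0.316 -0.187
  outer loop
   vertex 1.8 2.8 1.1
   vertex 1.0 3.5 3.9
   vertex 0.7 4.5 3.7
  endloop
 endfacet
 facet normal -0.852 -0.510 -0.116
  outer loop
   vertex 1.8 2.8 1.1
   vertex 3.0 0.5 2.4
   vertex 1.0 3.5 3.9
  endloop
 endfacet
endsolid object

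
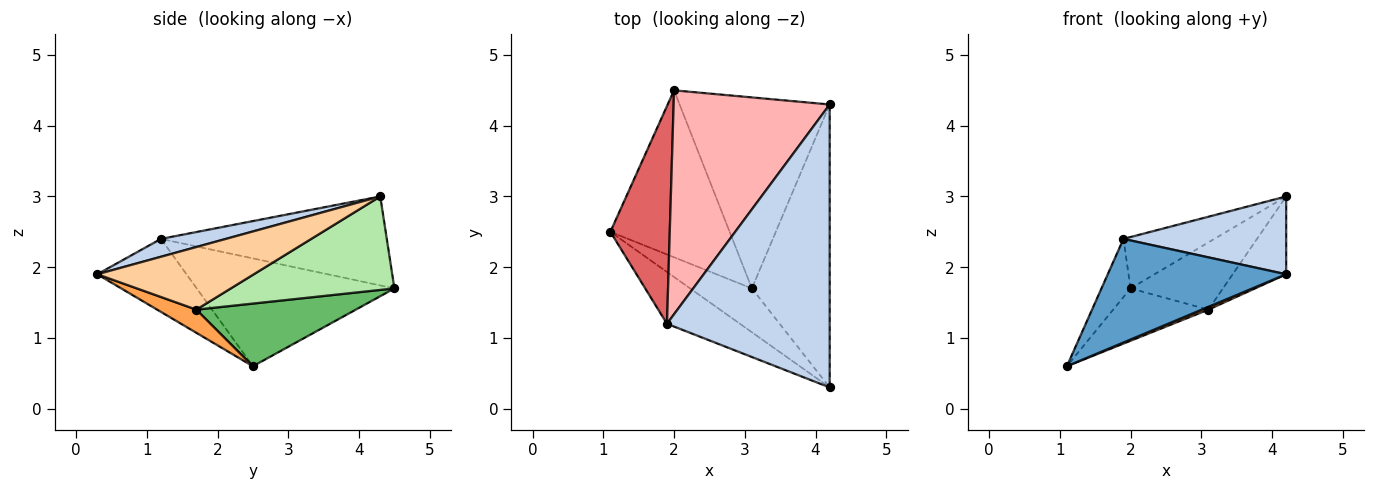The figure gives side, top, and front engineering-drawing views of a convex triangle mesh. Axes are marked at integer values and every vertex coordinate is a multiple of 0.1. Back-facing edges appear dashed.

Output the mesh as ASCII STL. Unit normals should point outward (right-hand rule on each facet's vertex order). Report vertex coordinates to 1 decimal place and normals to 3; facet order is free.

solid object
 facet normal -0.408 -0.816 -0.408
  outer loop
   vertex 1.9 1.2 2.4
   vertex 1.1 2.5 0.6
   vertex 4.2 0.3 1.9
  endloop
 endfacet
 facet normal 0.105 -0.264 0.959
  outer loop
   vertex 1.9 1.2 2.4
   vertex 4.2 0.3 1.9
   vertex 4.2 4.3 3.0
  endloop
 endfacet
 facet normal 0.351 -0.058 -0.935
  outer loop
   vertex 3.1 1.7 1.4
   vertex 4.2 0.3 1.9
   vertex 1.1 2.5 0.6
  endloop
 endfacet
 facet normal 0.613 0.210 -0.762
  outer loop
   vertex 3.1 1.7 1.4
   vertex 4.2 4.3 3.0
   vertex 4.2 0.3 1.9
  endloop
 endfacet
 facet normal 0.448 0.267 -0.853
  outer loop
   vertex 2.0 4.5 1.7
   vertex 3.1 1.7 1.4
   vertex 1.1 2.5 0.6
  endloop
 endfacet
 facet normal 0.507 0.286 -0.813
  outer loop
   vertex 2.0 4.5 1.7
   vertex 4.2 4.3 3.0
   vertex 3.1 1.7 1.4
  endloop
 endfacet
 facet normal -0.869 0.128 0.478
  outer loop
   vertex 2.0 4.5 1.7
   vertex 1.1 2.5 0.6
   vertex 1.9 1.2 2.4
  endloop
 endfacet
 facet normal -0.486 0.195 0.852
  outer loop
   vertex 2.0 4.5 1.7
   vertex 1.9 1.2 2.4
   vertex 4.2 4.3 3.0
  endloop
 endfacet
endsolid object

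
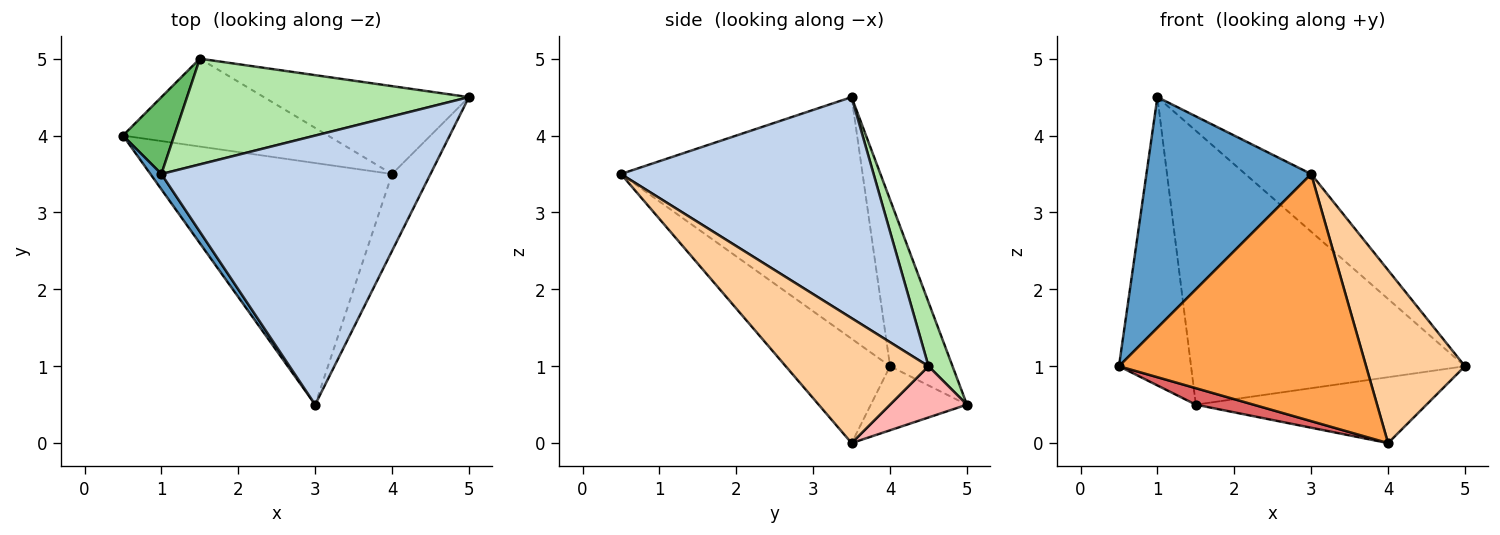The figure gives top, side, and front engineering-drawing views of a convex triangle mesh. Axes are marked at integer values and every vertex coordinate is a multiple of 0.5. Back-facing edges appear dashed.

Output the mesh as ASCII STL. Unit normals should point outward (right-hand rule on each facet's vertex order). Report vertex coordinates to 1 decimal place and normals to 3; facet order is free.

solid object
 facet normal -0.826 -0.563 0.038
  outer loop
   vertex 1.0 3.5 4.5
   vertex 0.5 4.0 1.0
   vertex 3.0 0.5 3.5
  endloop
 endfacet
 facet normal 0.626 0.163 0.762
  outer loop
   vertex 1.0 3.5 4.5
   vertex 3.0 0.5 3.5
   vertex 5.0 4.5 1.0
  endloop
 endfacet
 facet normal -0.289 -0.684 -0.669
  outer loop
   vertex 4.0 3.5 0.0
   vertex 3.0 0.5 3.5
   vertex 0.5 4.0 1.0
  endloop
 endfacet
 facet normal 0.797 -0.552 -0.245
  outer loop
   vertex 4.0 3.5 0.0
   vertex 5.0 4.5 1.0
   vertex 3.0 0.5 3.5
  endloop
 endfacet
 facet normal -0.642 0.741 0.198
  outer loop
   vertex 1.5 5.0 0.5
   vertex 0.5 4.0 1.0
   vertex 1.0 3.5 4.5
  endloop
 endfacet
 facet normal 0.082 0.930 0.359
  outer loop
   vertex 1.5 5.0 0.5
   vertex 1.0 3.5 4.5
   vertex 5.0 4.5 1.0
  endloop
 endfacet
 facet normal -0.294 -0.176 -0.940
  outer loop
   vertex 1.5 5.0 0.5
   vertex 4.0 3.5 0.0
   vertex 0.5 4.0 1.0
  endloop
 endfacet
 facet normal 0.196 0.588 -0.784
  outer loop
   vertex 1.5 5.0 0.5
   vertex 5.0 4.5 1.0
   vertex 4.0 3.5 0.0
  endloop
 endfacet
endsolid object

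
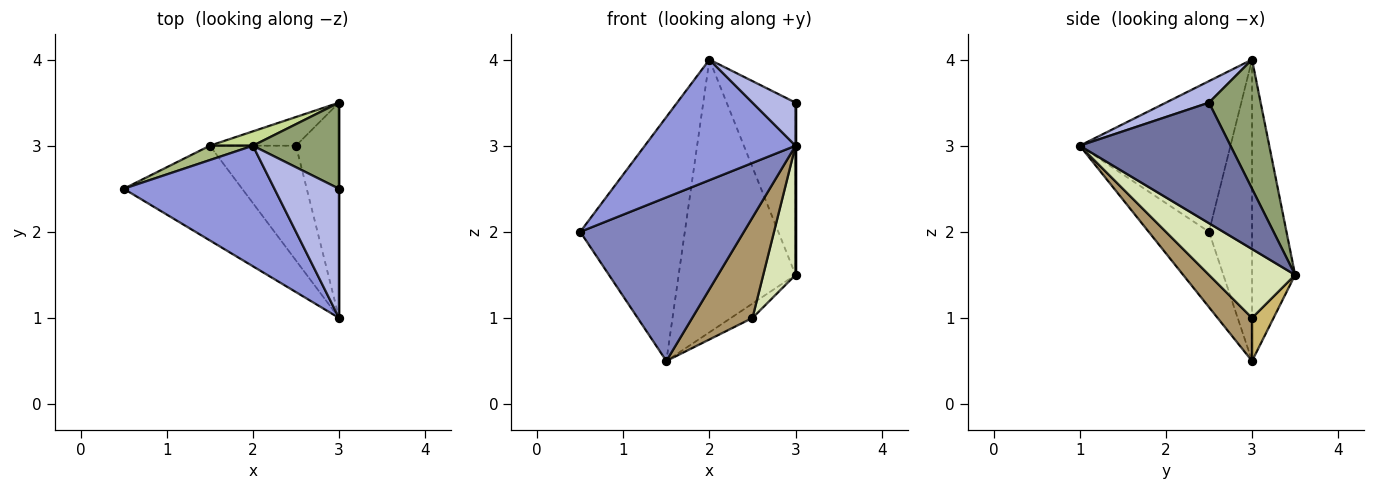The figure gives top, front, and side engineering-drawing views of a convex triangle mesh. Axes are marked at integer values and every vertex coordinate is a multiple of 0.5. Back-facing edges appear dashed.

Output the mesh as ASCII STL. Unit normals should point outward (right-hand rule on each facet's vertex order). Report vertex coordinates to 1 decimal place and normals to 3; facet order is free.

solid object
 facet normal 1.000 0.000 0.000
  outer loop
   vertex 3.0 3.5 1.5
   vertex 3.0 2.5 3.5
   vertex 3.0 1.0 3.0
  endloop
 endfacet
 facet normal -0.304 -0.825 -0.477
  outer loop
   vertex 1.5 3.0 0.5
   vertex 3.0 1.0 3.0
   vertex 0.5 2.5 2.0
  endloop
 endfacet
 facet normal -0.577 -0.577 0.577
  outer loop
   vertex 2.0 3.0 4.0
   vertex 0.5 2.5 2.0
   vertex 3.0 1.0 3.0
  endloop
 endfacet
 facet normal 0.302 -0.302 0.905
  outer loop
   vertex 2.0 3.0 4.0
   vertex 3.0 1.0 3.0
   vertex 3.0 2.5 3.5
  endloop
 endfacet
 facet normal 0.557 0.743 0.371
  outer loop
   vertex 2.0 3.0 4.0
   vertex 3.0 2.5 3.5
   vertex 3.0 3.5 1.5
  endloop
 endfacet
 facet normal -0.380 0.923 0.054
  outer loop
   vertex 2.0 3.0 4.0
   vertex 1.5 3.0 0.5
   vertex 0.5 2.5 2.0
  endloop
 endfacet
 facet normal -0.345 0.937 0.049
  outer loop
   vertex 2.0 3.0 4.0
   vertex 3.0 3.5 1.5
   vertex 1.5 3.0 0.5
  endloop
 endfacet
 facet normal 0.808 -0.303 -0.505
  outer loop
   vertex 2.5 3.0 1.0
   vertex 3.0 3.5 1.5
   vertex 3.0 1.0 3.0
  endloop
 endfacet
 facet normal 0.352 -0.616 -0.704
  outer loop
   vertex 2.5 3.0 1.0
   vertex 3.0 1.0 3.0
   vertex 1.5 3.0 0.5
  endloop
 endfacet
 facet normal 0.408 0.408 -0.816
  outer loop
   vertex 2.5 3.0 1.0
   vertex 1.5 3.0 0.5
   vertex 3.0 3.5 1.5
  endloop
 endfacet
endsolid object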